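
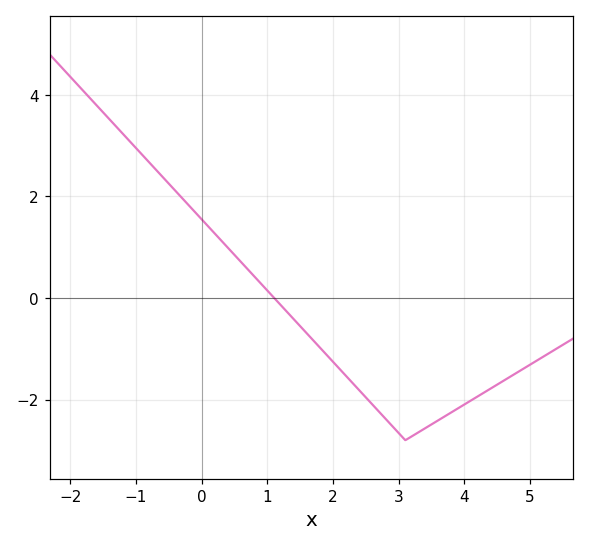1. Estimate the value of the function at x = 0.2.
1.2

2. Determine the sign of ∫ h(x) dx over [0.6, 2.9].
negative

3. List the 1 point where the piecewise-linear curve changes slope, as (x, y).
(3.1, -2.8)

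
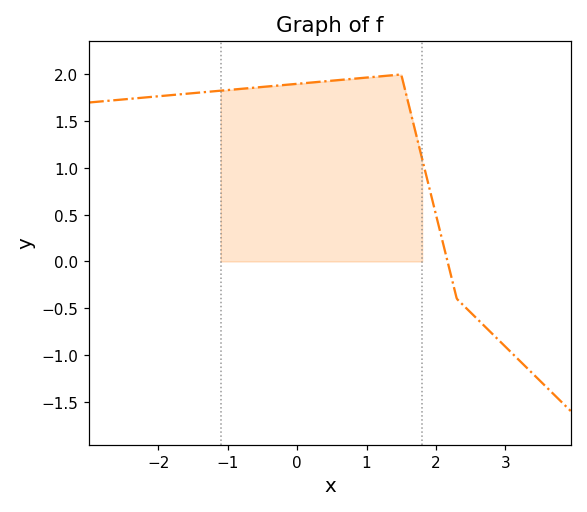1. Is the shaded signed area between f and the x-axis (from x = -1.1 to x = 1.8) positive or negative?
positive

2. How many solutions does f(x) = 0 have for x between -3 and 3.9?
1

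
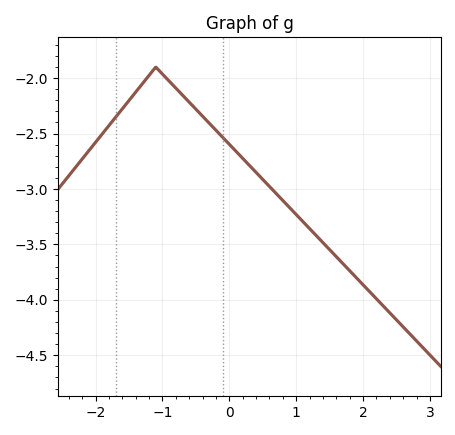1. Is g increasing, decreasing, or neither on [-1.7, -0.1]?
neither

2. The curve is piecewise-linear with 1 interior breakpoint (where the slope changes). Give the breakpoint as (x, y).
(-1.1, -1.9)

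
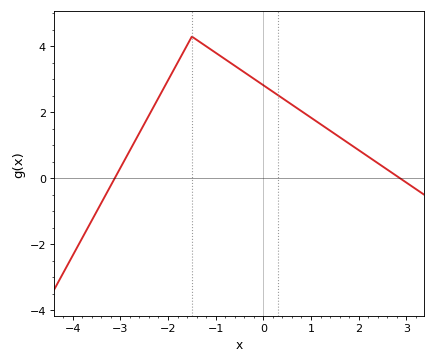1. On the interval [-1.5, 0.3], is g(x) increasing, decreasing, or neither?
decreasing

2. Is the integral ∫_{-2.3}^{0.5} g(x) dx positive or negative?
positive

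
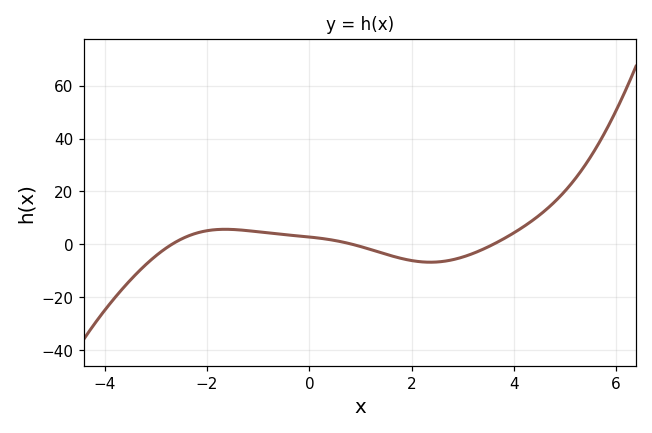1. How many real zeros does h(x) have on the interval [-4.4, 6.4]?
3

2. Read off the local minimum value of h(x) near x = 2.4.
-6.76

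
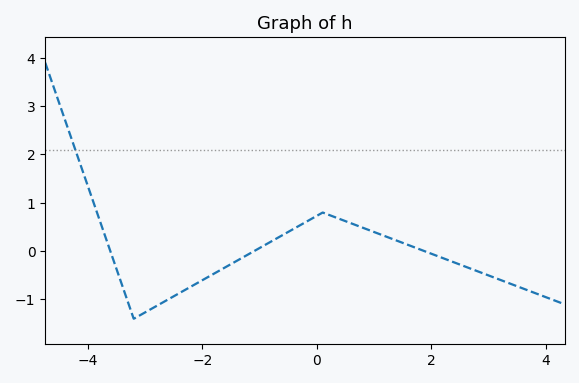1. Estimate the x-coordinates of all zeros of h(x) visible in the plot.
-3.61, -1.1, 1.88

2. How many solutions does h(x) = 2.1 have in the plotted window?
1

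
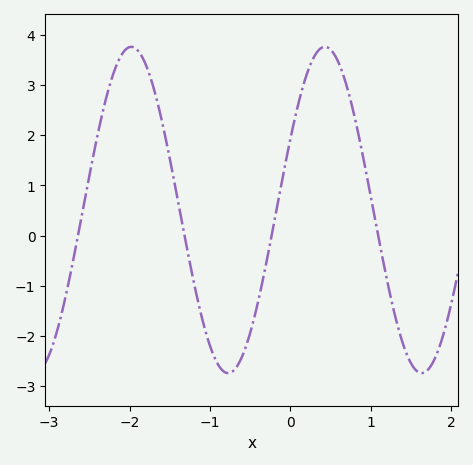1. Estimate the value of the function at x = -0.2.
0.3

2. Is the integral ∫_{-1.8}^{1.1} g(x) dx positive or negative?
positive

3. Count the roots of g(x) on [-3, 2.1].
4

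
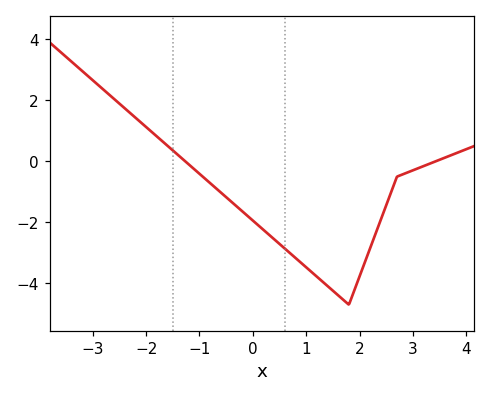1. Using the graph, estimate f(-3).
2.66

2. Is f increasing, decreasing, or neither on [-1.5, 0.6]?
decreasing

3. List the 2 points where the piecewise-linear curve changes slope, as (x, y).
(1.8, -4.7); (2.7, -0.5)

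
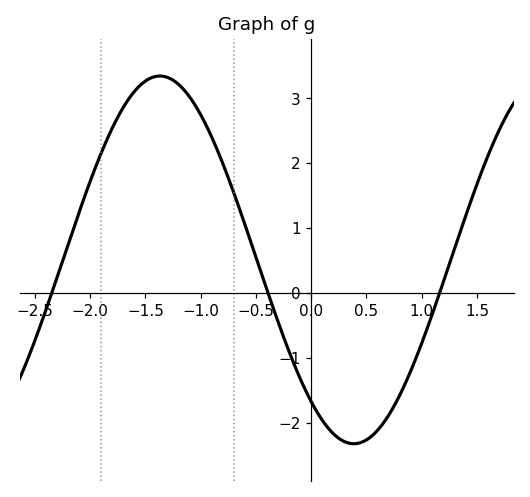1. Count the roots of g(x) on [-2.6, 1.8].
3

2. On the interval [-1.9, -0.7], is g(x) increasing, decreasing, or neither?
neither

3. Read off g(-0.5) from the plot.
0.6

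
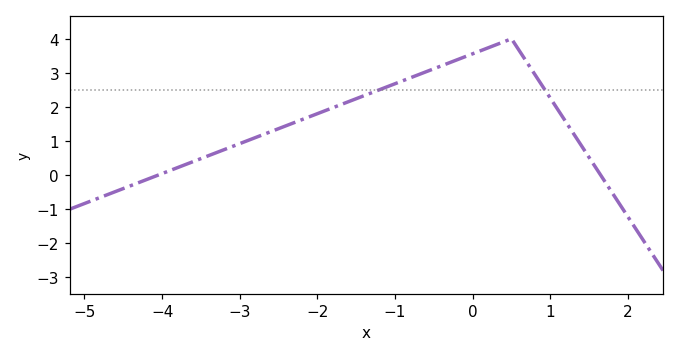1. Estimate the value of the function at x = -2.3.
1.5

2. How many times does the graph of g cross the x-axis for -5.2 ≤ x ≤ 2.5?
2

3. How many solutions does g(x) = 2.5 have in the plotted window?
2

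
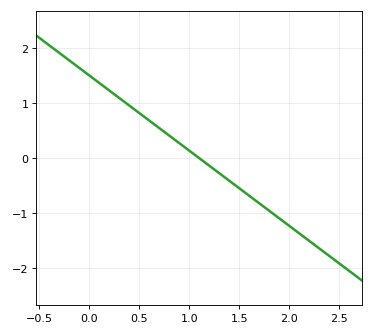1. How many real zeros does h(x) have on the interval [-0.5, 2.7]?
1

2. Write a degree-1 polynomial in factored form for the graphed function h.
y = -1.37(x - 1.1)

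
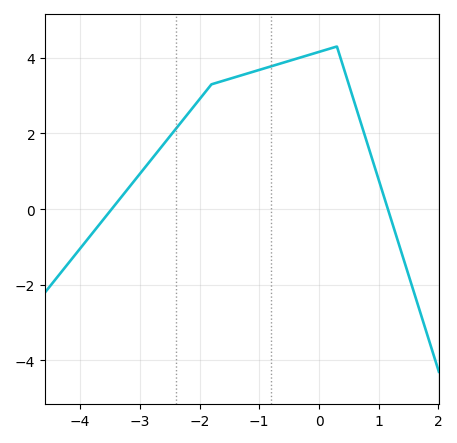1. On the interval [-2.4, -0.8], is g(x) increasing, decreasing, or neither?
increasing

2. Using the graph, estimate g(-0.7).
3.8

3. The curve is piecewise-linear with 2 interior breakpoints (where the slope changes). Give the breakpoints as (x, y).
(-1.8, 3.3); (0.3, 4.3)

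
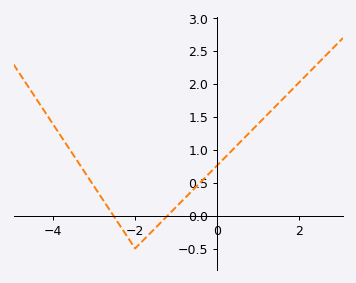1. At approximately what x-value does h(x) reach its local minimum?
-2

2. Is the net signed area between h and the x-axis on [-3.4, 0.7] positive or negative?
positive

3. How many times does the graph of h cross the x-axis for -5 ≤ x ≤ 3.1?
2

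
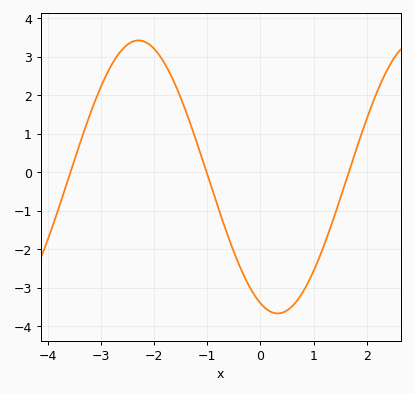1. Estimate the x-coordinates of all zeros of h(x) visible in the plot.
-3.6, -1, 1.7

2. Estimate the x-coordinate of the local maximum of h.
-2.3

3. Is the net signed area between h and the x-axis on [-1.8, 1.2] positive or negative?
negative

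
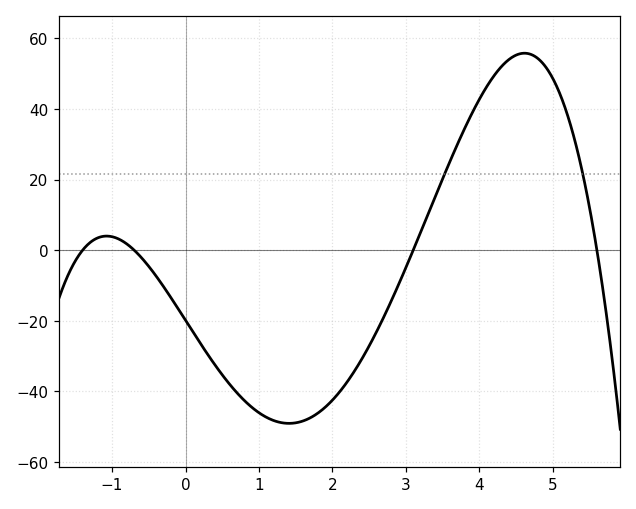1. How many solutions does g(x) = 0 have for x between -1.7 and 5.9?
4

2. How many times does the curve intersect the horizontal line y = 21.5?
2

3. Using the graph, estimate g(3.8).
34.5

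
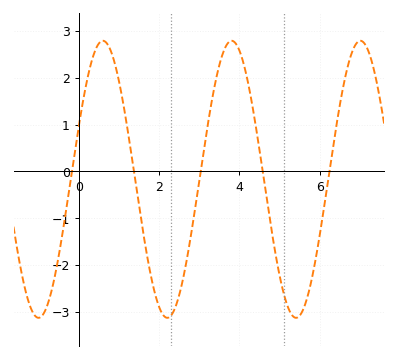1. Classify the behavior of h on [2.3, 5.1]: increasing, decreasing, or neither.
neither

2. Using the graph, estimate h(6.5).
1.41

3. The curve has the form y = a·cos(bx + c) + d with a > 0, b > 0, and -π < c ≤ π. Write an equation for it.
y = 2.96cos(1.96x - 1.18) - 0.17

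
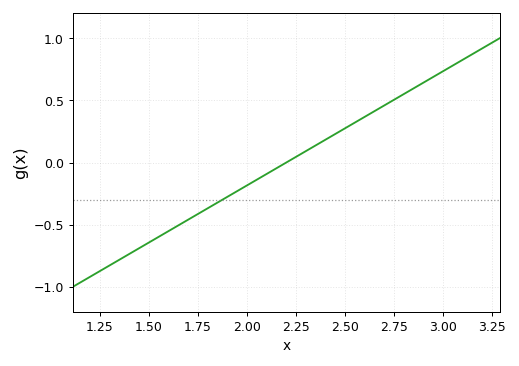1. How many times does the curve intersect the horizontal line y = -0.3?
1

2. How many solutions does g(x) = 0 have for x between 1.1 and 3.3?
1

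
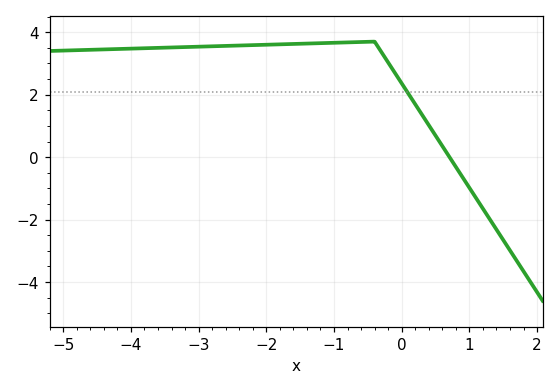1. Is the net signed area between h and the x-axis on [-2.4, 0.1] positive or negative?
positive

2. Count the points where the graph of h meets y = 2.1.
1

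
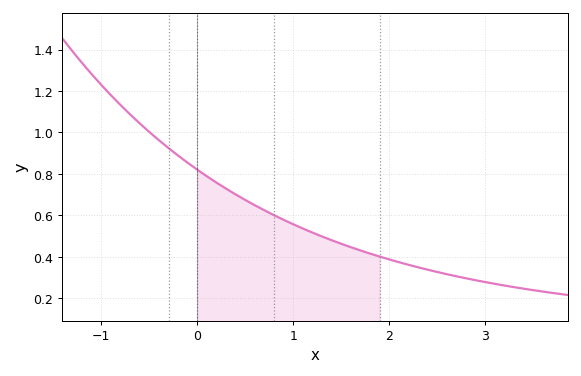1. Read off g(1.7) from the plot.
0.43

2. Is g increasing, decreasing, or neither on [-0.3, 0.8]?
decreasing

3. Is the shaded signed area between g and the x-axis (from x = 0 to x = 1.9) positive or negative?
positive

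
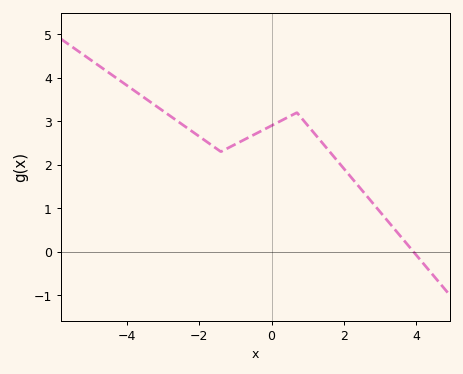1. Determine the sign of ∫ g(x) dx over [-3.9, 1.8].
positive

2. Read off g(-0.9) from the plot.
2.5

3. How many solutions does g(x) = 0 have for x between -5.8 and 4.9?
1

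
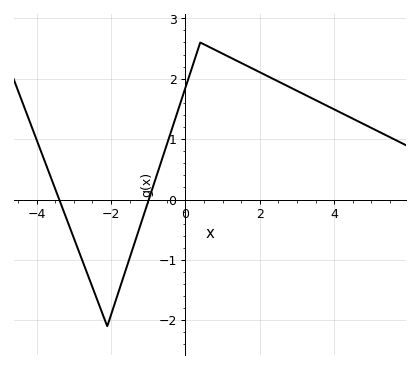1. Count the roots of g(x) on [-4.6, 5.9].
2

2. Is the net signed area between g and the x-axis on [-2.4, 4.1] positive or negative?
positive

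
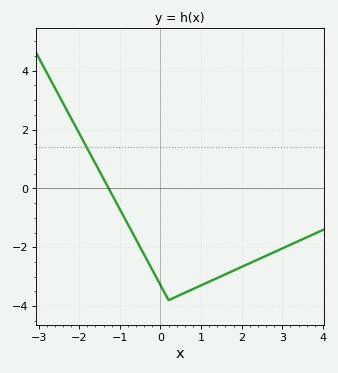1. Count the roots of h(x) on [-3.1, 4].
1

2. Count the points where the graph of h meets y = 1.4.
1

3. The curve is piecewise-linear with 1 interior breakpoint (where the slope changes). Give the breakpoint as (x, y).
(0.2, -3.8)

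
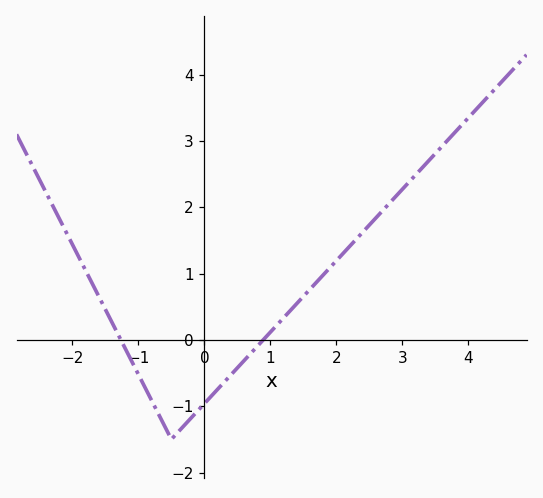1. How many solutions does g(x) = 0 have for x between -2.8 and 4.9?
2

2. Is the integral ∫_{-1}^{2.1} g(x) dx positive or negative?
negative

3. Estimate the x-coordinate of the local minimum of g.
-0.6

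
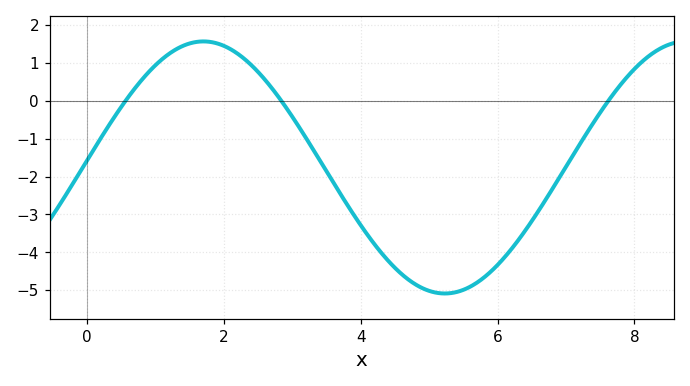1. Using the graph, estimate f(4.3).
-4.02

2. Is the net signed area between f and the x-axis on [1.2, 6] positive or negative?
negative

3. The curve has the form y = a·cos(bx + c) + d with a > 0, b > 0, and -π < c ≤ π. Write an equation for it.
y = 3.33cos(0.89x - 1.51) - 1.76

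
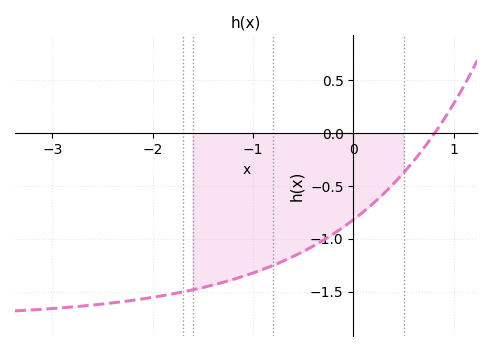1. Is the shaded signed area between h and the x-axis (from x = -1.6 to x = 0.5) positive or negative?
negative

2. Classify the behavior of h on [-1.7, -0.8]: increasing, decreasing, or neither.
increasing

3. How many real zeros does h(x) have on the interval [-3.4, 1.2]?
1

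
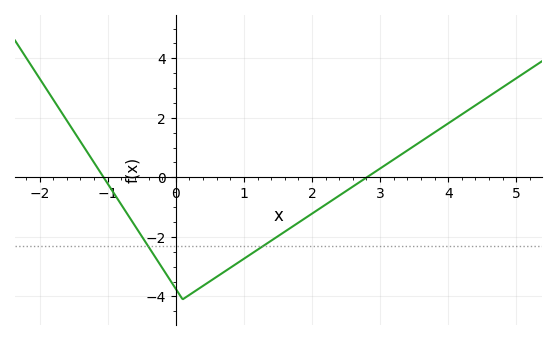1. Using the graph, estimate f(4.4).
2.4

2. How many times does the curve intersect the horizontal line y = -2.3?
2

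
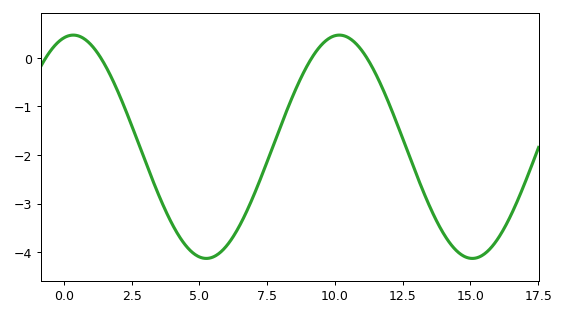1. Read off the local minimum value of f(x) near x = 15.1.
-4.1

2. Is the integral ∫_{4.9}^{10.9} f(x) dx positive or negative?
negative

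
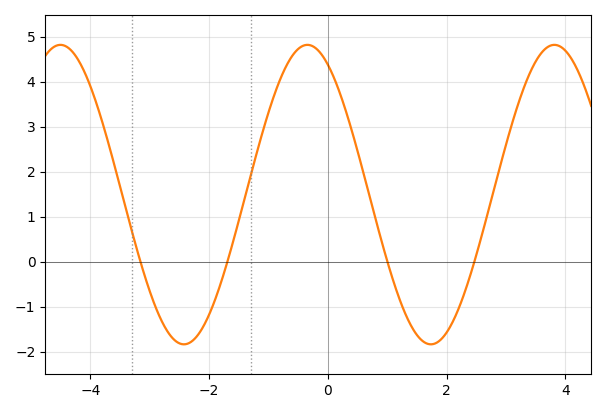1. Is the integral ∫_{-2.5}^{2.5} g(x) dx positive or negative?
positive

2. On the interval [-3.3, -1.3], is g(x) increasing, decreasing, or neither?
neither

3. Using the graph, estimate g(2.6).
0.6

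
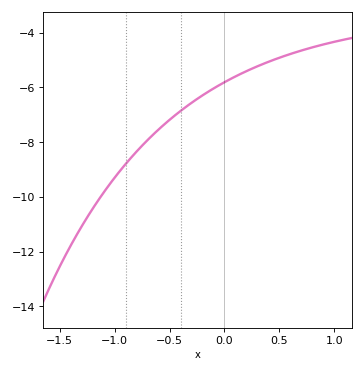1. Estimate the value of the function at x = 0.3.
-5.23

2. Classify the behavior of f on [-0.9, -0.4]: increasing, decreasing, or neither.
increasing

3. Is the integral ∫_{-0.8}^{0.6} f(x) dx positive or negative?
negative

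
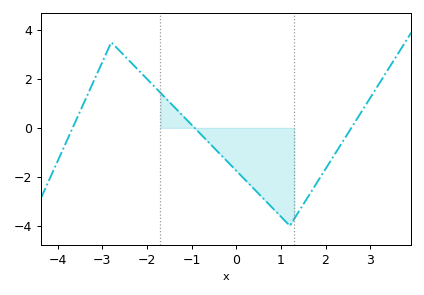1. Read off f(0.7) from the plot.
-3.06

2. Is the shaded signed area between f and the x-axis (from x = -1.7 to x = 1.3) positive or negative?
negative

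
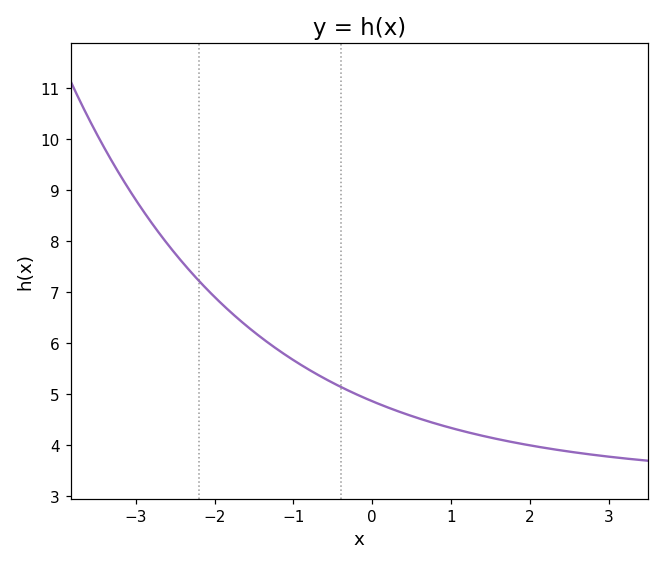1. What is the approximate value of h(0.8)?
4.4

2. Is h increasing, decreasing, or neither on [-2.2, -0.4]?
decreasing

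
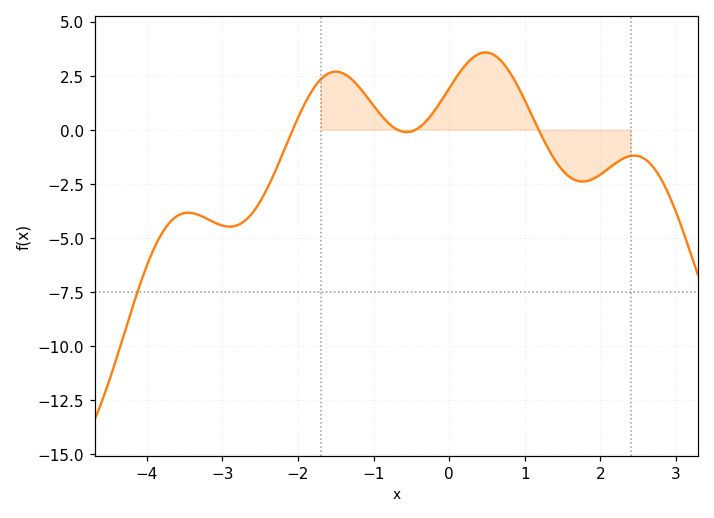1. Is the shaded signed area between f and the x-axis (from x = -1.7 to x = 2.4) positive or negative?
positive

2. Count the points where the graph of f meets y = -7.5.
1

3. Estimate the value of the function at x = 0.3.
3.2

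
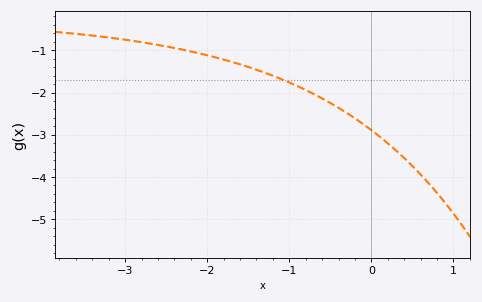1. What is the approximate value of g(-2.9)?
-0.778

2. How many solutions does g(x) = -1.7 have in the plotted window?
1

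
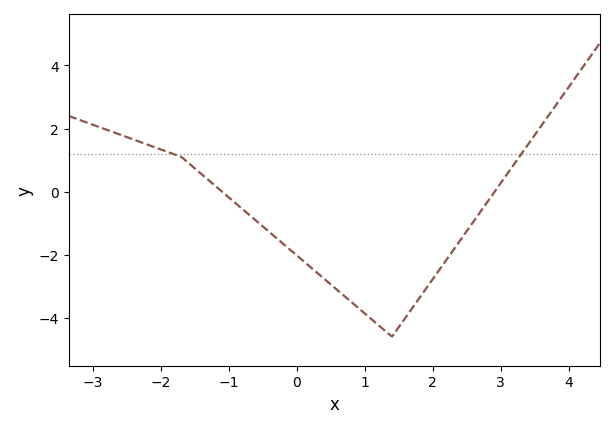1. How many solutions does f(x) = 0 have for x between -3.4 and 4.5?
2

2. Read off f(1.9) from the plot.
-3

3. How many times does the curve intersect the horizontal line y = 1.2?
2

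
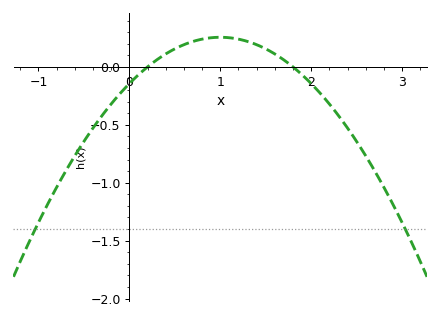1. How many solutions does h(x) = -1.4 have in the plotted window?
2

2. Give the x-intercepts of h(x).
0.2, 1.8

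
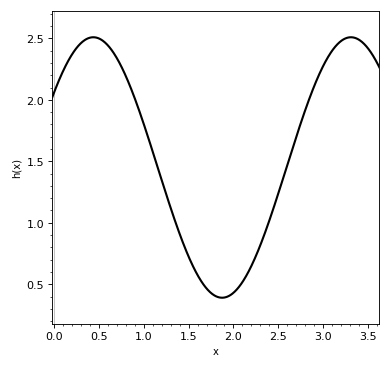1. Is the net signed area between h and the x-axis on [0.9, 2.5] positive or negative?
positive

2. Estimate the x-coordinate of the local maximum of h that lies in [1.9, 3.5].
3.31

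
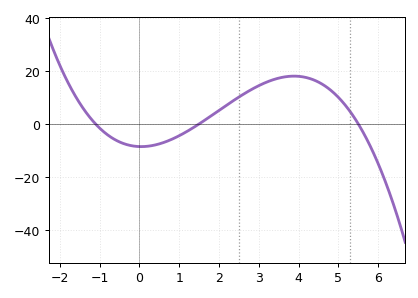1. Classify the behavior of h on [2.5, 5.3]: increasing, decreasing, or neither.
neither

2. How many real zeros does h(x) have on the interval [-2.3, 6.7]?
3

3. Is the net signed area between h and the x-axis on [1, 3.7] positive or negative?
positive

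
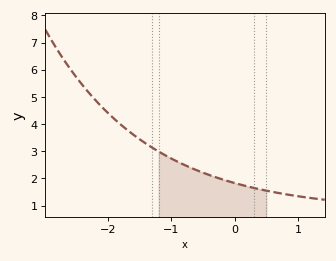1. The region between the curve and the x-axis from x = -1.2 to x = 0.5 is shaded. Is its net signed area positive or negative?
positive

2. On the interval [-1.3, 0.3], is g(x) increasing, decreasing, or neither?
decreasing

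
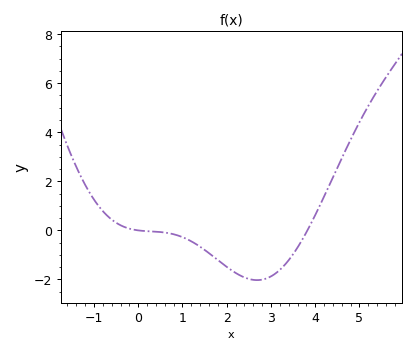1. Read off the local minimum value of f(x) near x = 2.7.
-2.03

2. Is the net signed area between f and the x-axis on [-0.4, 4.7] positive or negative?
negative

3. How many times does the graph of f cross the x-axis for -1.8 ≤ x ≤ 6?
2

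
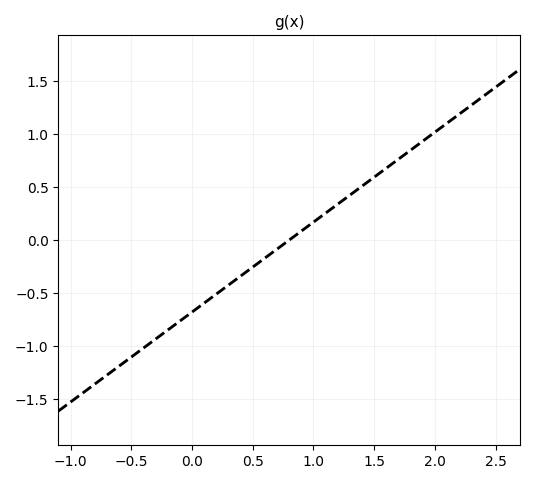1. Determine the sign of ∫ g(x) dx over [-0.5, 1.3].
negative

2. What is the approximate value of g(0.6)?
-0.17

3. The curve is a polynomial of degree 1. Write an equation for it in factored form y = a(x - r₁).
y = 0.85(x - 0.8)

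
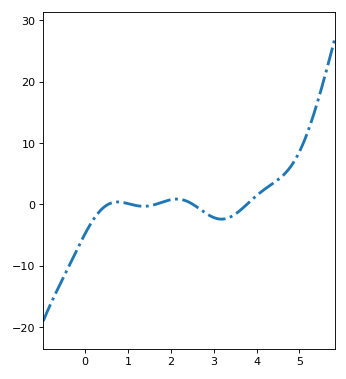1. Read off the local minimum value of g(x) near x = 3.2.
-2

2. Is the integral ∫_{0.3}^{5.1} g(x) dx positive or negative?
positive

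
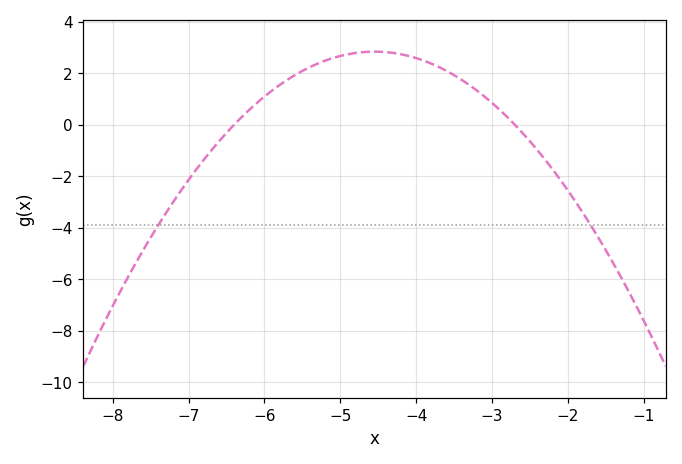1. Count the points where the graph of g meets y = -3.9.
2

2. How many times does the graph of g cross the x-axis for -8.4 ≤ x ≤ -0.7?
2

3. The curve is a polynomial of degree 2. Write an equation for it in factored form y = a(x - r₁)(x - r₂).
y = -0.83(x + 6.4)(x + 2.7)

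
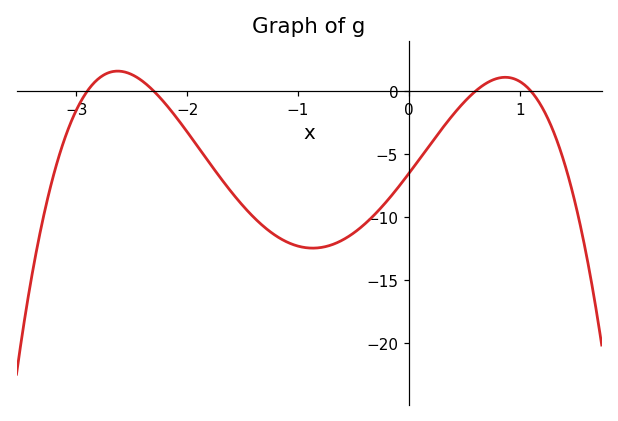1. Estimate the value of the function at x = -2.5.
1.5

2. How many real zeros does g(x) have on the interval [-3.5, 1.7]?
4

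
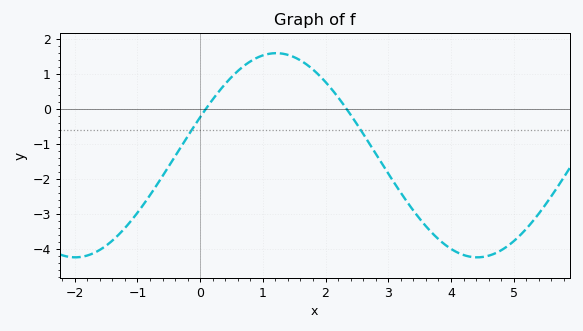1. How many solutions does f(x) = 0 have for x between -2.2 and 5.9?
2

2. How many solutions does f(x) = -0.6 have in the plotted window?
2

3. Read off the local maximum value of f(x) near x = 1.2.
1.6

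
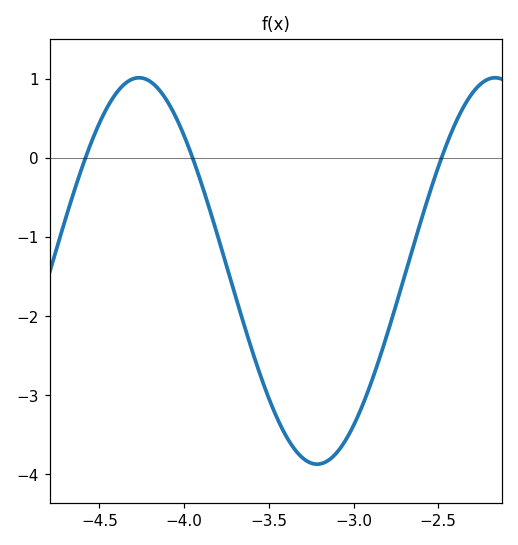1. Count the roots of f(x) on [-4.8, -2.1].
3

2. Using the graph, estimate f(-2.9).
-2.86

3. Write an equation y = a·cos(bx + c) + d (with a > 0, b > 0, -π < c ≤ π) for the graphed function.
y = 2.44cos(2.99x + 0.19) - 1.43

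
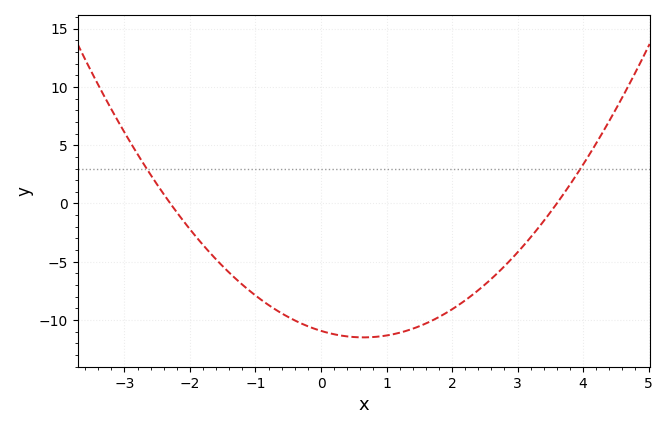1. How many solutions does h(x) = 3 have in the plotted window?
2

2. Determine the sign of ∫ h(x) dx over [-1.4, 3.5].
negative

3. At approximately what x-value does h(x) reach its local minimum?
0.65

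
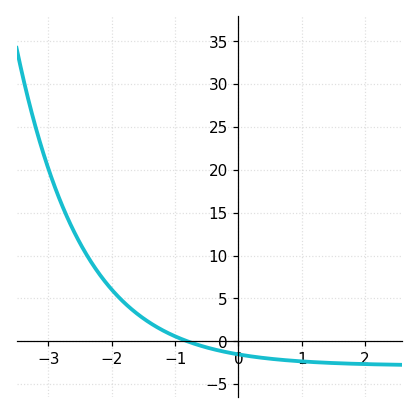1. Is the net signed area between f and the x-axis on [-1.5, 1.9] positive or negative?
negative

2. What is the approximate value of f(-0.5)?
-0.5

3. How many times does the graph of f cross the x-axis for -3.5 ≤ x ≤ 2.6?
1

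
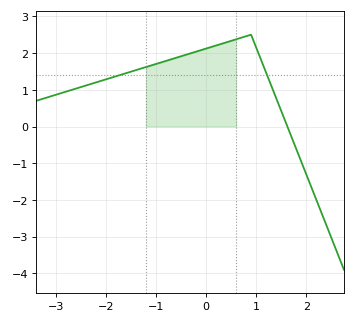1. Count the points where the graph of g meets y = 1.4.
2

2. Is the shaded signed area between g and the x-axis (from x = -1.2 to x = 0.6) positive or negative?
positive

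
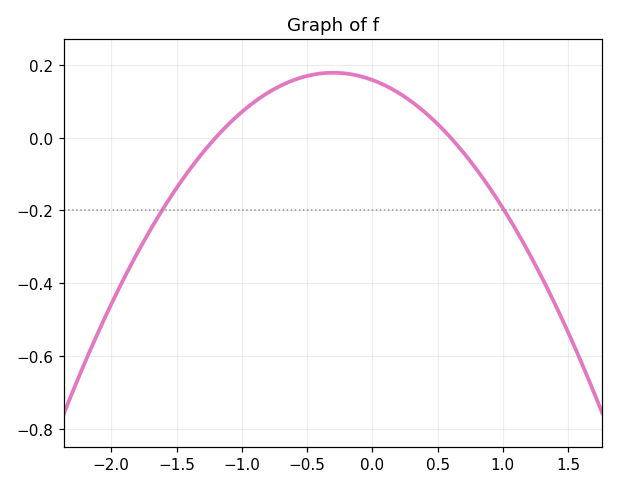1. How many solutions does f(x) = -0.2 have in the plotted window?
2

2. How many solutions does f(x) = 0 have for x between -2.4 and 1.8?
2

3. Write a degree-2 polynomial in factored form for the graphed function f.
y = -0.22(x + 1.2)(x - 0.6)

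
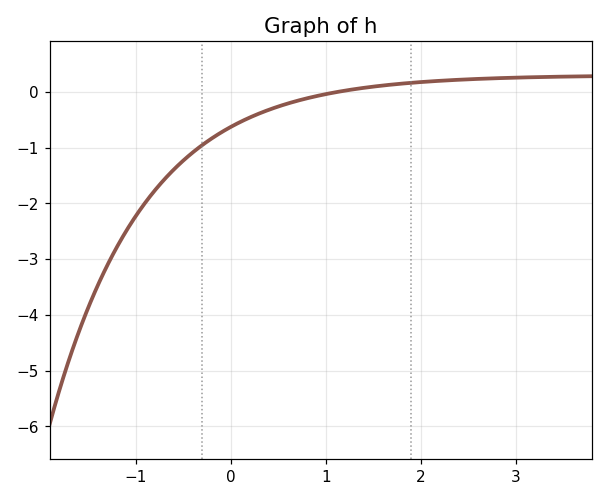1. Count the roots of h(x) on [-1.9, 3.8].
1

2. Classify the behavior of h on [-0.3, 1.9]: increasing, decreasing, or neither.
increasing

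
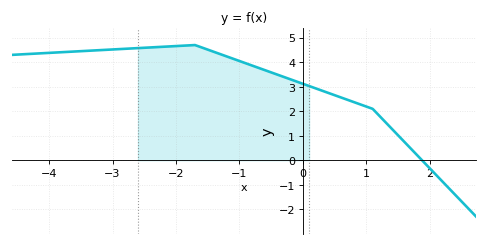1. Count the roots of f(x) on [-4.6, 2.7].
1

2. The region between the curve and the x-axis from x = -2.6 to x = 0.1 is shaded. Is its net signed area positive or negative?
positive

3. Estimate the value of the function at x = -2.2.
4.63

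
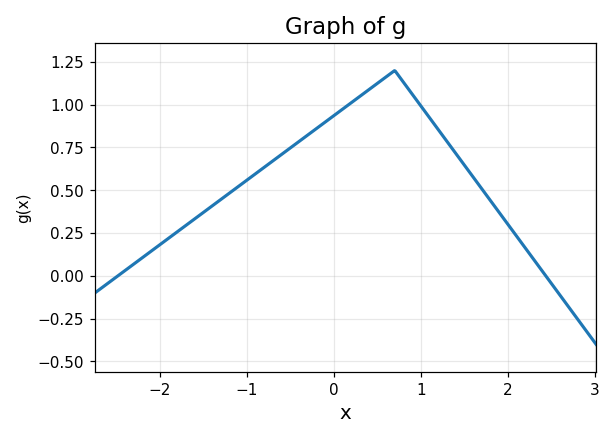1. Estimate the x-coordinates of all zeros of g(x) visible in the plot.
-2.48, 2.43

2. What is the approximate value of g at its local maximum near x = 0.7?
1.2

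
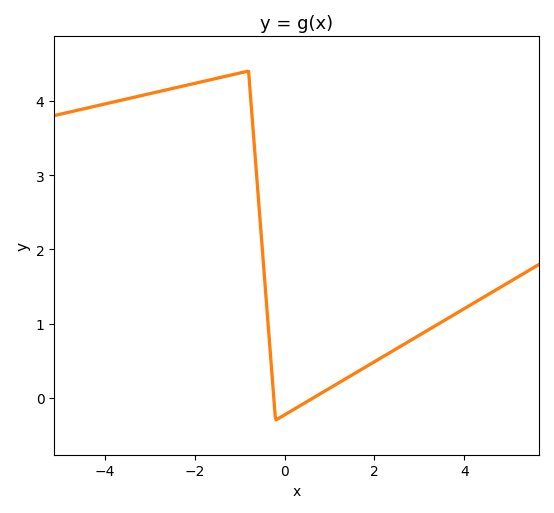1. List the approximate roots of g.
-0.2, 0.6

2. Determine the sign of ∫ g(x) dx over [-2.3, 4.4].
positive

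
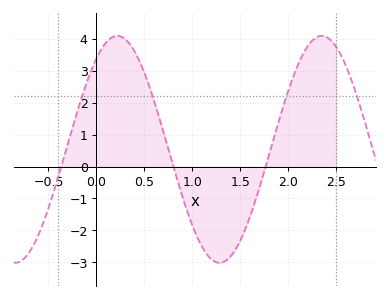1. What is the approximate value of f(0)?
3.4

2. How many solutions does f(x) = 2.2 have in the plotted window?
4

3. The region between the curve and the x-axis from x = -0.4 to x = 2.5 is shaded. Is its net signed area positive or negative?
positive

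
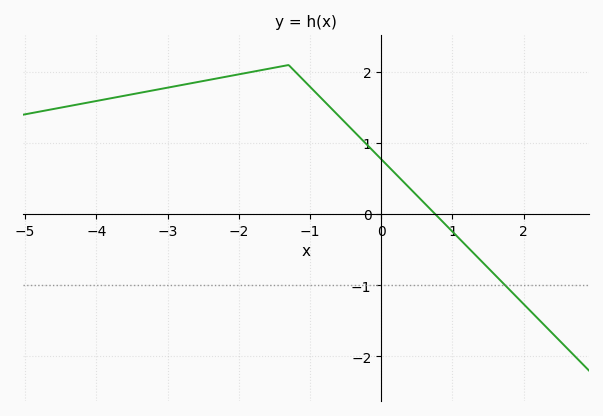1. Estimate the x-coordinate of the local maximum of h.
-1.3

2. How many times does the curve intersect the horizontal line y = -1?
1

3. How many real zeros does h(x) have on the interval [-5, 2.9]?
1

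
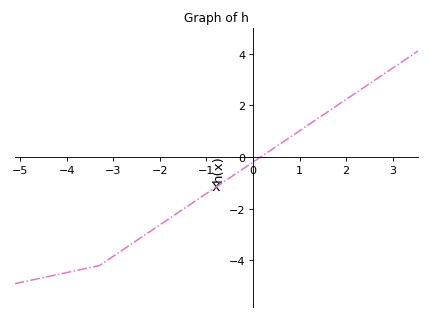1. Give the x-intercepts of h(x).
0.2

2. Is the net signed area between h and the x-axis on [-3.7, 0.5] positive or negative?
negative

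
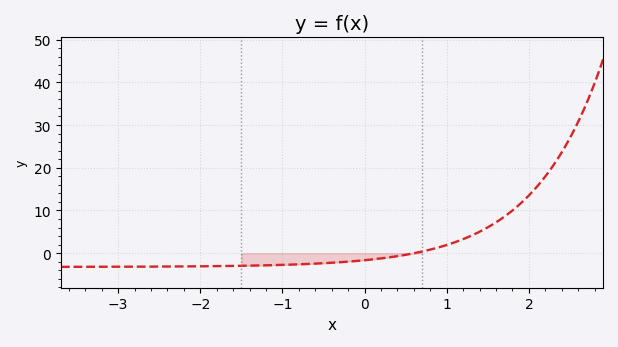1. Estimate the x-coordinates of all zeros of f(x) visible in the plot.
0.601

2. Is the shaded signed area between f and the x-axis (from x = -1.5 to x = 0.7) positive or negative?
negative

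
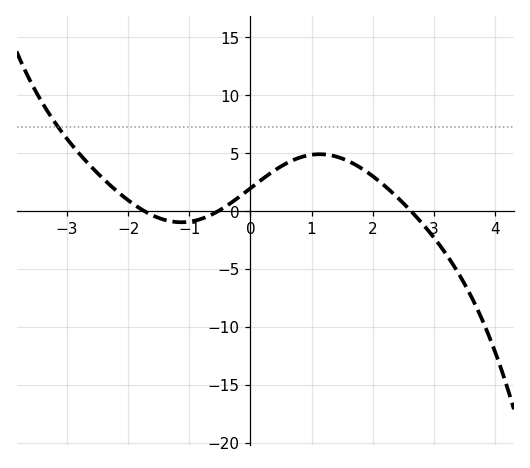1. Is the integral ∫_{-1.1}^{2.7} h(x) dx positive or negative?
positive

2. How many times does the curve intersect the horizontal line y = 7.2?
1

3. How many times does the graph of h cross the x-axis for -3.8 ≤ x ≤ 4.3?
3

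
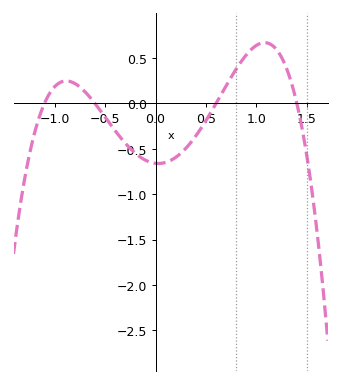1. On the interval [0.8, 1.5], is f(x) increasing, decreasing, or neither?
neither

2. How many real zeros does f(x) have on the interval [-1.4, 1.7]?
4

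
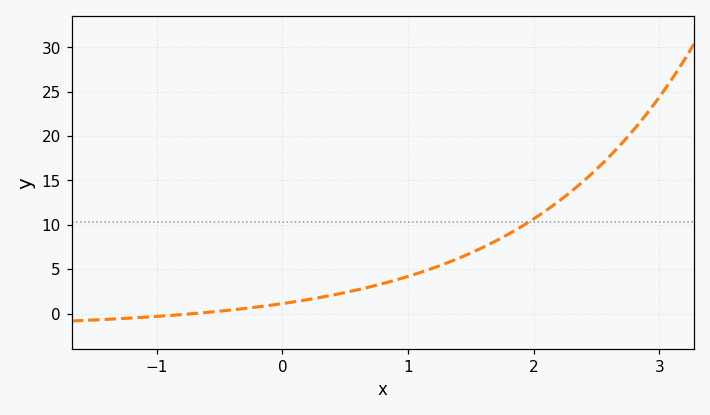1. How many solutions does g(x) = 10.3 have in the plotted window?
1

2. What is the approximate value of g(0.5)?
2.5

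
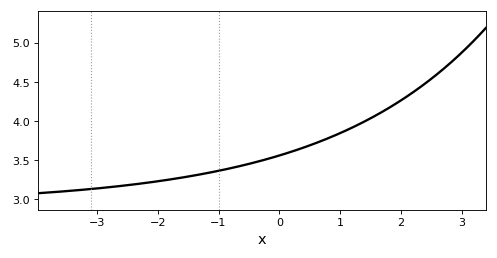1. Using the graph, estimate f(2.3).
4.43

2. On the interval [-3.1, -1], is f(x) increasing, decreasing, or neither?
increasing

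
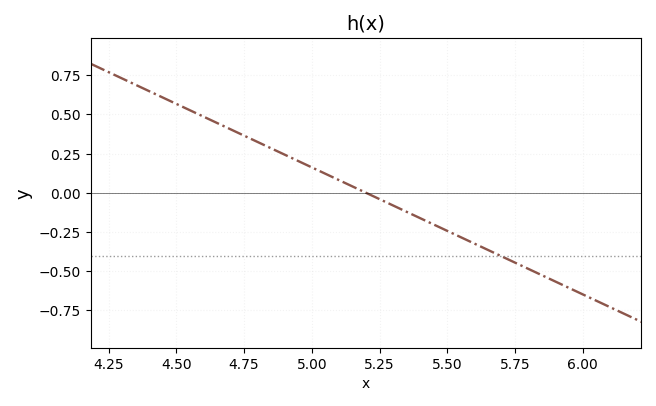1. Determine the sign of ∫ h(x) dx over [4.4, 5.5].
positive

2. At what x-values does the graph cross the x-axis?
5.2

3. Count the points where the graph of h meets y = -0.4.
1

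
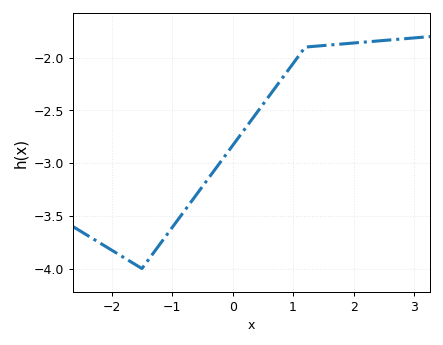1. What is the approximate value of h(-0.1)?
-2.91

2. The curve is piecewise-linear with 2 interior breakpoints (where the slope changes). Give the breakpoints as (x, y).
(-1.5, -4); (1.2, -1.9)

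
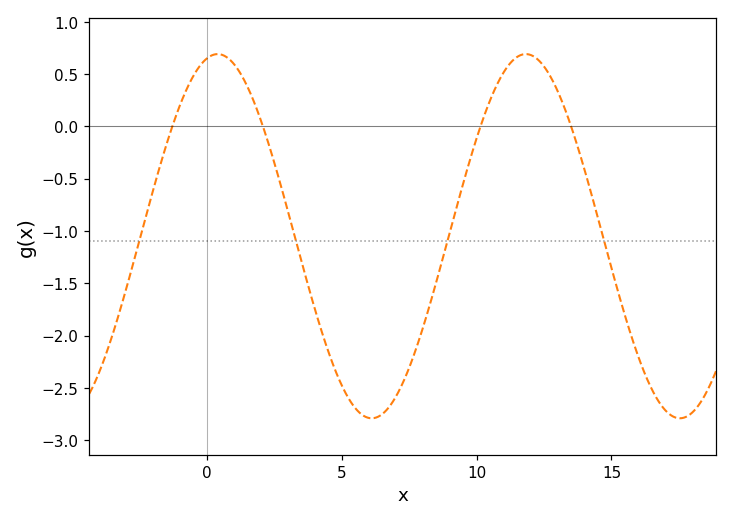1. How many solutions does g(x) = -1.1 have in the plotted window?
4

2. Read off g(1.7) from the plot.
0.25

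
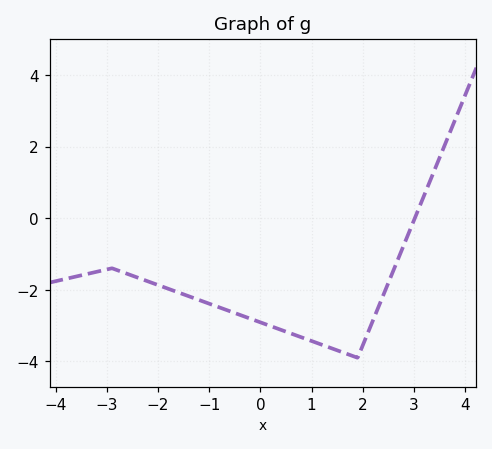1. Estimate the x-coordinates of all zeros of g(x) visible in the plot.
3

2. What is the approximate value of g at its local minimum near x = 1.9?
-3.8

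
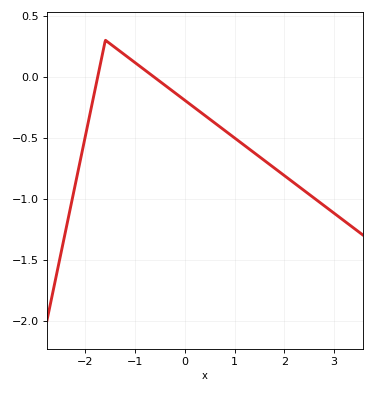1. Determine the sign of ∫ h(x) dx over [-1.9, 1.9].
negative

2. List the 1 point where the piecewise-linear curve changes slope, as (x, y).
(-1.6, 0.3)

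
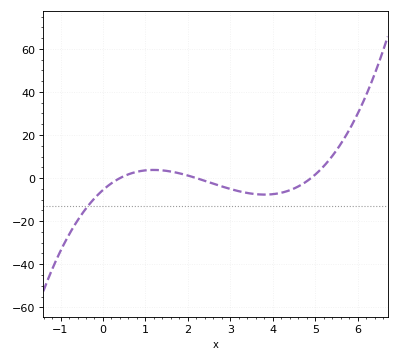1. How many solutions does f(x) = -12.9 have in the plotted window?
1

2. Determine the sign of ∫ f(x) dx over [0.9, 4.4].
negative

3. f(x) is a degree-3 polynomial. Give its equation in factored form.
y = 1.28(x - 0.4)(x - 2.2)(x - 4.9)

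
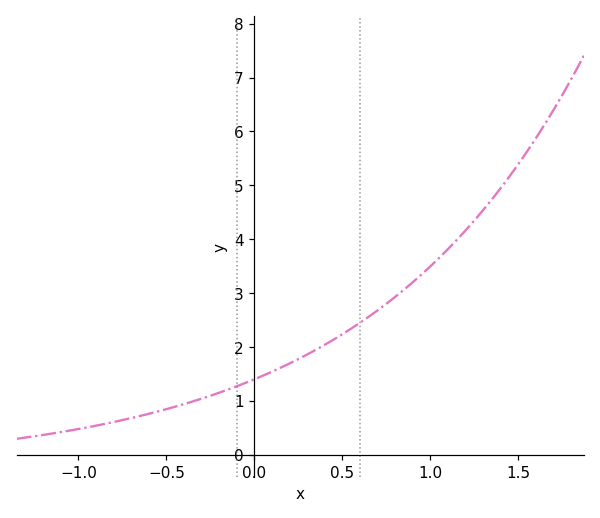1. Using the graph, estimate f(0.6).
2.45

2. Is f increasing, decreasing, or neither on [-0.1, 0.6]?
increasing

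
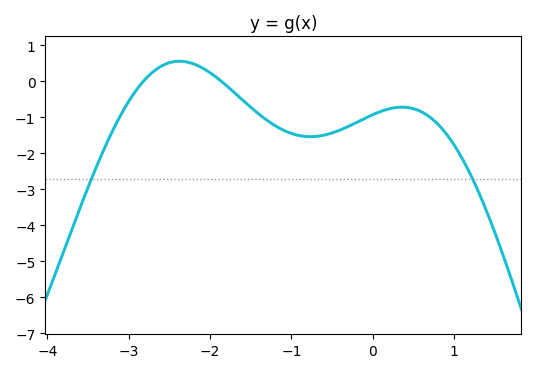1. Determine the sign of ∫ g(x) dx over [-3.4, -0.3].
negative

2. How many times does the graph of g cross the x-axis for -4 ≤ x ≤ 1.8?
2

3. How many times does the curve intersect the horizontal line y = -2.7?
2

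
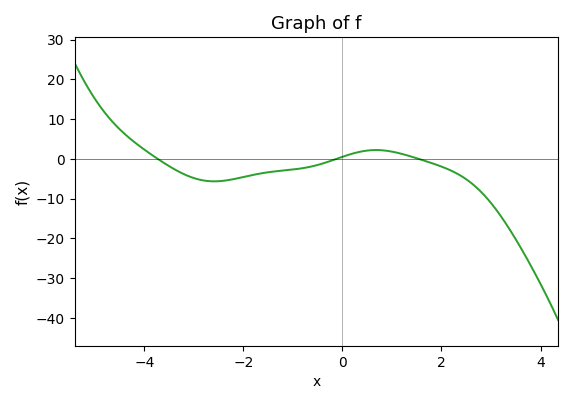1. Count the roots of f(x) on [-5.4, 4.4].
3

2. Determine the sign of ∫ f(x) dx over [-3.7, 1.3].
negative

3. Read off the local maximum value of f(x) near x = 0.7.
2.24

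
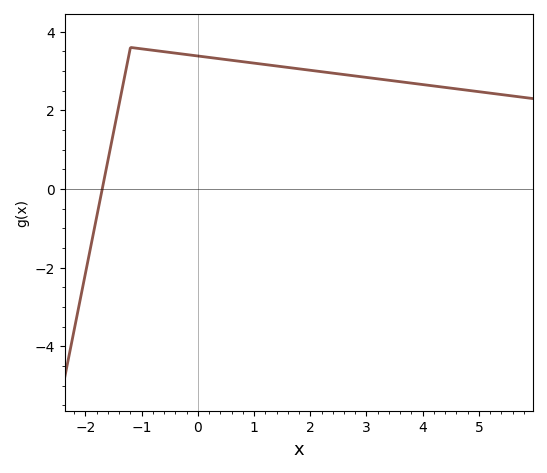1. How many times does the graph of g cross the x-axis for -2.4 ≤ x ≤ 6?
1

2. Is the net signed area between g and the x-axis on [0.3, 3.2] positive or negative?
positive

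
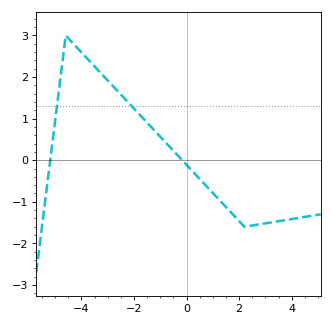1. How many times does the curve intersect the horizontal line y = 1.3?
2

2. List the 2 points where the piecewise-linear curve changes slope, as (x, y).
(-4.6, 3); (2.2, -1.6)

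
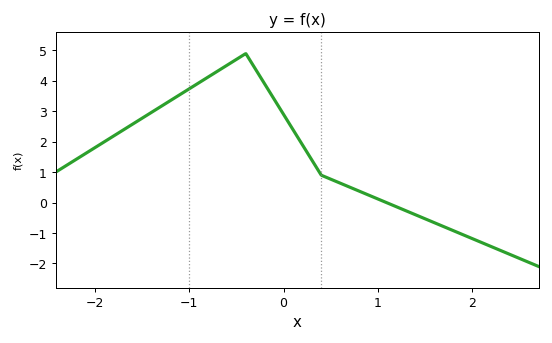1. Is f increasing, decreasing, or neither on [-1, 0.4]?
neither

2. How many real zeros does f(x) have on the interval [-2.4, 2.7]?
1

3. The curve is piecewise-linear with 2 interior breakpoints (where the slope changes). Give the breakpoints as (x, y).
(-0.4, 4.9); (0.4, 0.9)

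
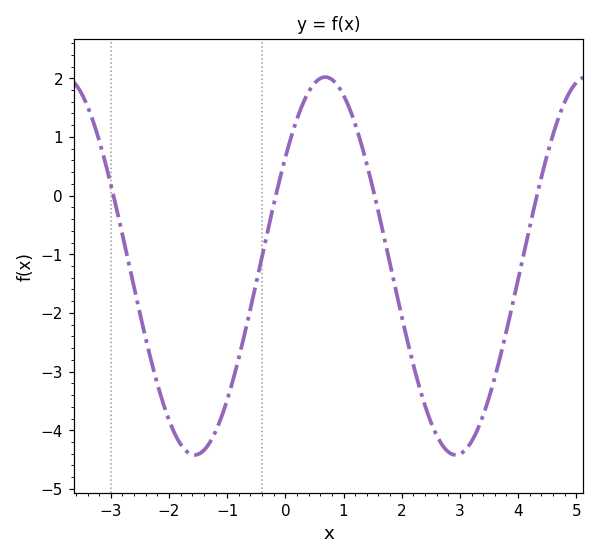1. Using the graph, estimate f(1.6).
-0.279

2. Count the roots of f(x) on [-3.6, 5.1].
4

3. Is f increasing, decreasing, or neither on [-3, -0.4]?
neither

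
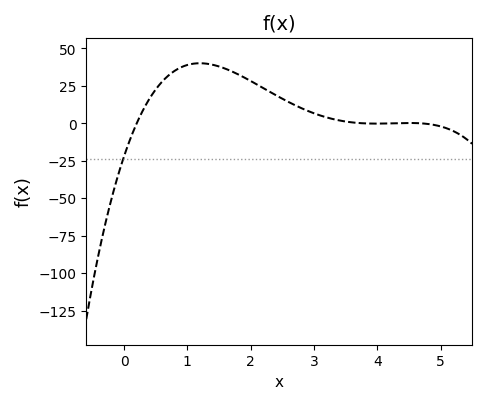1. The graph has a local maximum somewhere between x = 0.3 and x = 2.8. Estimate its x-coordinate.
1.2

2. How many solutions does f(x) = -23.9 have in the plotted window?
1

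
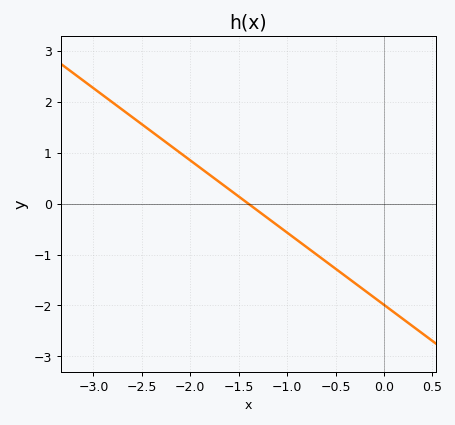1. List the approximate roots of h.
-1.4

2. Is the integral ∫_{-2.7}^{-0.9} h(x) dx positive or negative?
positive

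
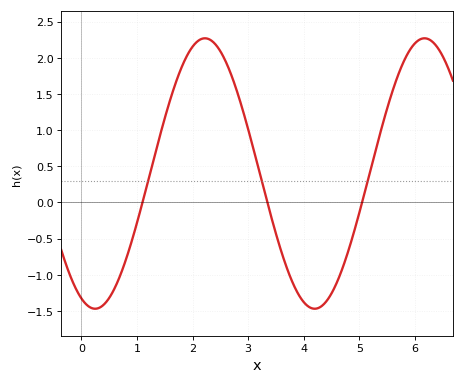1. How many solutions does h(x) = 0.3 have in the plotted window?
3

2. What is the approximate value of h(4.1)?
-1.45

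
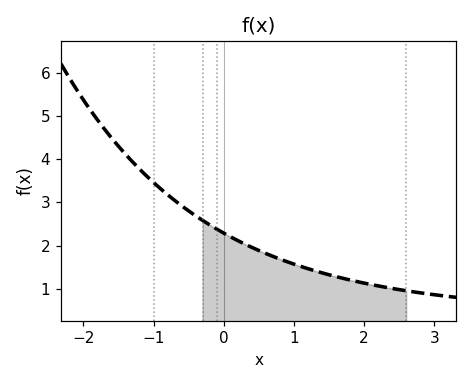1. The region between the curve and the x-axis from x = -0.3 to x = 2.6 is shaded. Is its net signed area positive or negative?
positive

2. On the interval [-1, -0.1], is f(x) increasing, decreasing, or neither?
decreasing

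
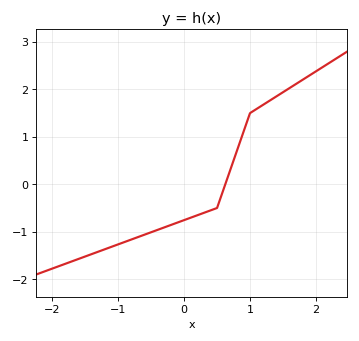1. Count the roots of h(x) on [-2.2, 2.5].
1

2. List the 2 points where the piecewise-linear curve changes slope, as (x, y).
(0.5, -0.5); (1, 1.5)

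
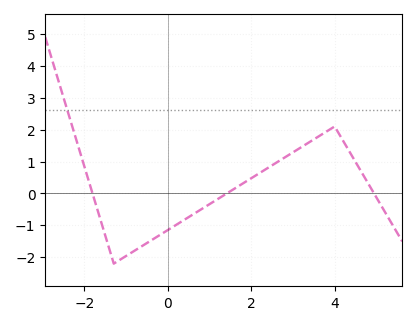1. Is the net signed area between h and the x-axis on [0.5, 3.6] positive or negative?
positive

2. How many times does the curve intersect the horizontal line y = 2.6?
1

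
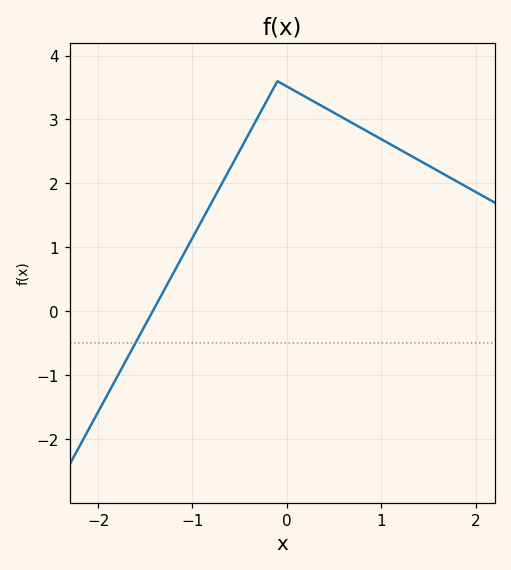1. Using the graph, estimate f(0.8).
2.86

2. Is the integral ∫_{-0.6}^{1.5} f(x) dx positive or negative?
positive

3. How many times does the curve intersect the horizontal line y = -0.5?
1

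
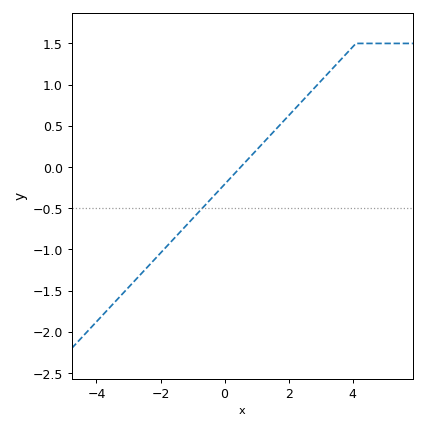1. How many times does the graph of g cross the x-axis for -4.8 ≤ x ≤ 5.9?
1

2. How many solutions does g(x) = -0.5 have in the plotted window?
1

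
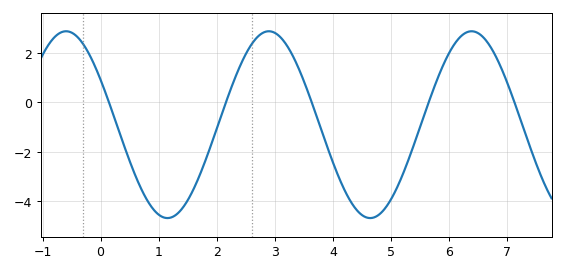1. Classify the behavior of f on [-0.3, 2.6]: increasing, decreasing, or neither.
neither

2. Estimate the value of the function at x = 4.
-2.4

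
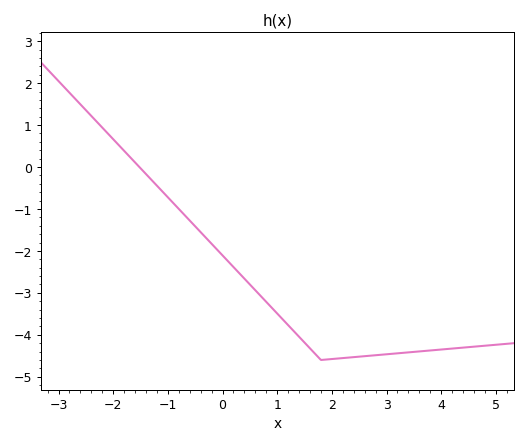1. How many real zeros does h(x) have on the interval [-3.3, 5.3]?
1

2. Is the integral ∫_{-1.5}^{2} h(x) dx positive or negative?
negative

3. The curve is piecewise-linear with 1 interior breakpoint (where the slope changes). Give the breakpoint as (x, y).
(1.8, -4.6)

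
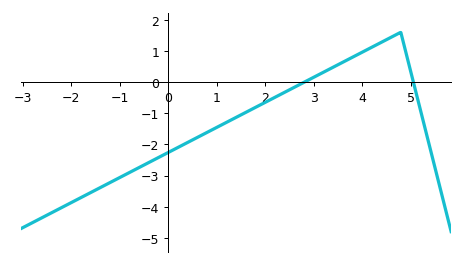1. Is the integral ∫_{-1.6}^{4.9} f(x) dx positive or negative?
negative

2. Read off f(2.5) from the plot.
-0.25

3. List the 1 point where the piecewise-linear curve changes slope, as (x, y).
(4.8, 1.6)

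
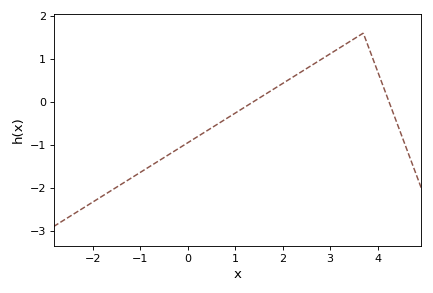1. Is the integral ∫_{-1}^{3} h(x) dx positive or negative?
negative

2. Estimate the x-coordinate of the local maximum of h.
3.7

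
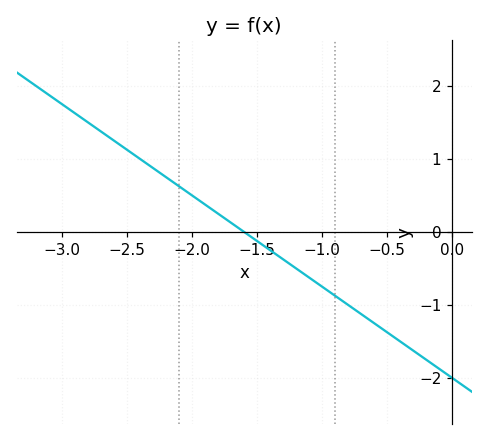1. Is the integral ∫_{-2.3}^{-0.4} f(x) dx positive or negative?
negative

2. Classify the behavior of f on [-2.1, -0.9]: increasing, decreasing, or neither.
decreasing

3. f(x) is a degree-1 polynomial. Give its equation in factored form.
y = -1.25(x + 1.6)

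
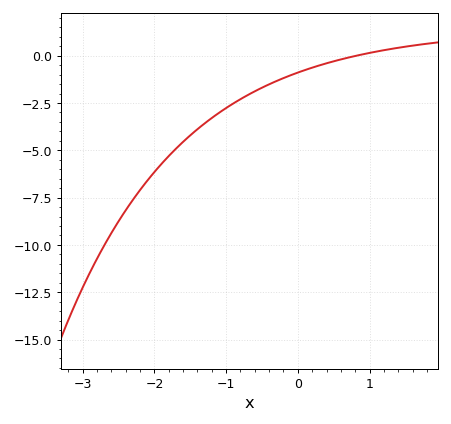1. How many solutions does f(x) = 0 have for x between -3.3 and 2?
1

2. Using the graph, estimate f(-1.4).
-3.8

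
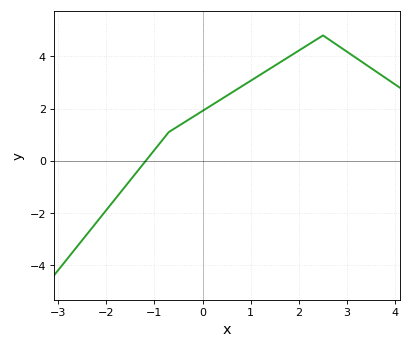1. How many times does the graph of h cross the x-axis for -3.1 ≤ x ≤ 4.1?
1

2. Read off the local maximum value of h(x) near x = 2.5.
4.8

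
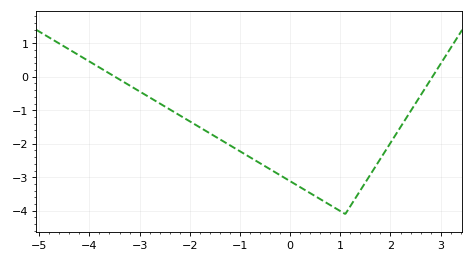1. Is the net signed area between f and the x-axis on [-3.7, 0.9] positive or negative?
negative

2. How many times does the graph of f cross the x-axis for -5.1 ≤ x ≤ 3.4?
2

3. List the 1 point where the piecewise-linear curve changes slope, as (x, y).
(1.1, -4.1)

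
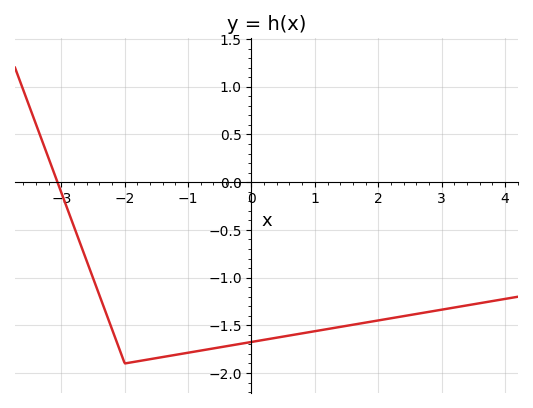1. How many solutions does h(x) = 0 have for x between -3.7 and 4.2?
1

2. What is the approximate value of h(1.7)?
-1.5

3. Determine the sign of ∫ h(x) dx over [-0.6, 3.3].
negative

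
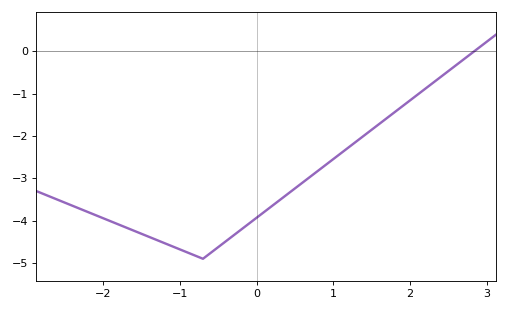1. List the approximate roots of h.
2.8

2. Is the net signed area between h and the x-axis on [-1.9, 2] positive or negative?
negative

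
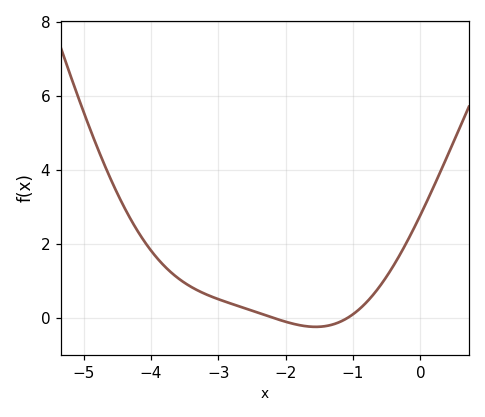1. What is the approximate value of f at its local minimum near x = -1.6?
-0.2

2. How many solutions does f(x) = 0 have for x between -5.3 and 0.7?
2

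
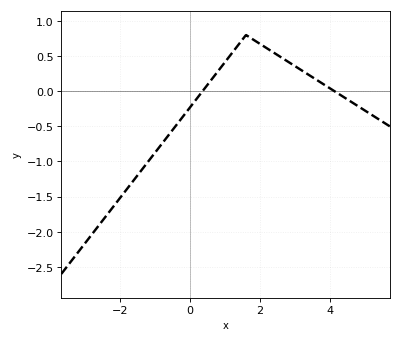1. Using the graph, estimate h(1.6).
0.8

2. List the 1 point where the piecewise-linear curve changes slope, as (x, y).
(1.6, 0.8)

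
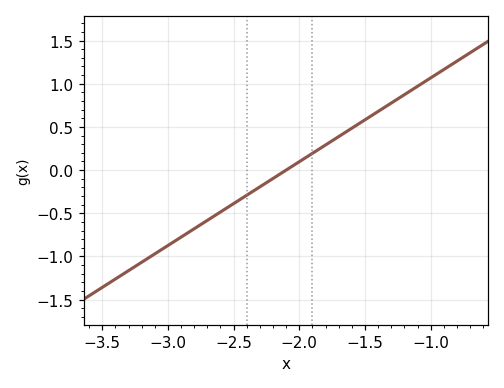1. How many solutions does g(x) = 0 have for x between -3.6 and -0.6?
1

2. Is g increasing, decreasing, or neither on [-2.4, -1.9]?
increasing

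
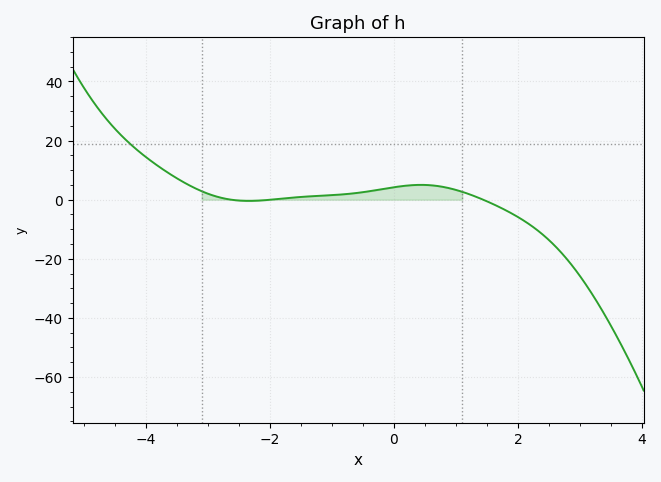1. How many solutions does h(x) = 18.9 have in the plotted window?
1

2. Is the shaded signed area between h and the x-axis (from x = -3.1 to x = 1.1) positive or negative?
positive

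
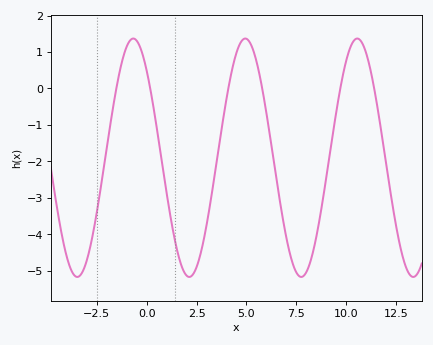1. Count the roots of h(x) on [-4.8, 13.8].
6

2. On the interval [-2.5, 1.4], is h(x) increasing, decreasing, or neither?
neither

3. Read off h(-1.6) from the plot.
-0.248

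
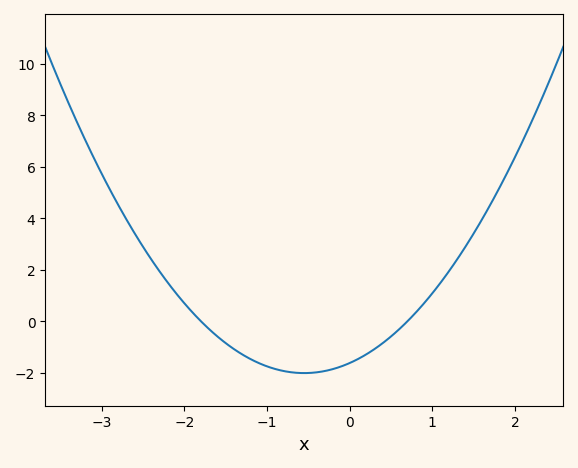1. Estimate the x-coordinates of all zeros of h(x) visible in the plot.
-1.8, 0.7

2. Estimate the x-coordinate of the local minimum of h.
-0.5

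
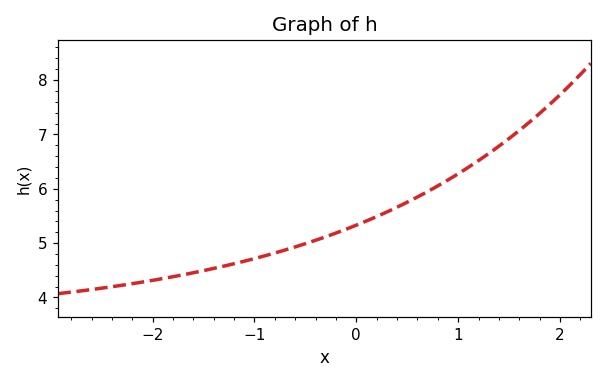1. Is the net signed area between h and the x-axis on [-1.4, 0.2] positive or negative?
positive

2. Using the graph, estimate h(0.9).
6.16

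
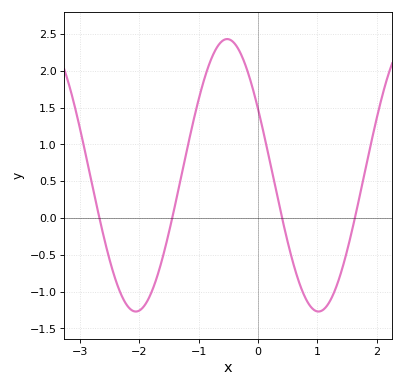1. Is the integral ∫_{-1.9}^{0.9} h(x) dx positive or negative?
positive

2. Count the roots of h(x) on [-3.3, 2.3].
4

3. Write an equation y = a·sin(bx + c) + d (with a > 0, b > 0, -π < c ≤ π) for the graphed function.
y = 1.85sin(2.04x + 2.63) + 0.58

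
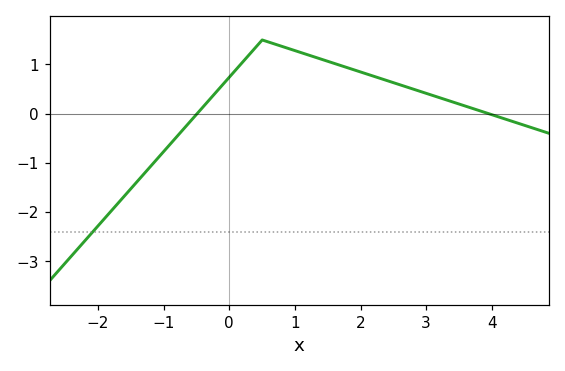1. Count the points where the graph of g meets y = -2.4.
1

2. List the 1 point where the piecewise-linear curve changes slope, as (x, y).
(0.5, 1.5)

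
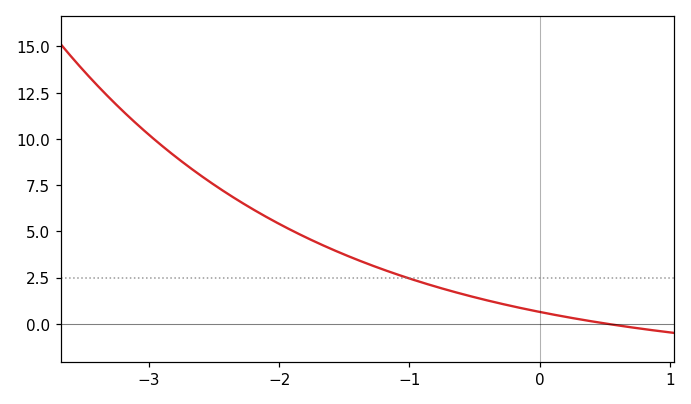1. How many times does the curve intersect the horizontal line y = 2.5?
1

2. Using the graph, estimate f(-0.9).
2.23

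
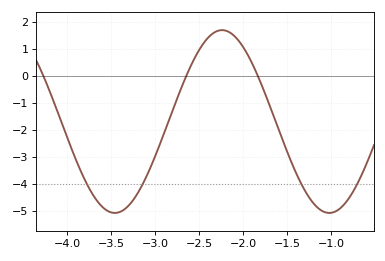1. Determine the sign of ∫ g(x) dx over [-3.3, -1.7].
negative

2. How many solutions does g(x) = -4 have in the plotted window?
4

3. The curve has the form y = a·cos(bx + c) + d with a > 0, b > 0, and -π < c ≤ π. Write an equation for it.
y = 3.39cos(2.58x - 0.5) - 1.7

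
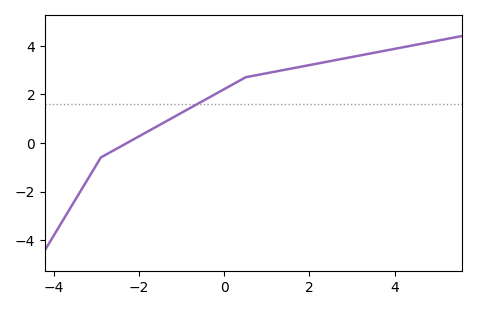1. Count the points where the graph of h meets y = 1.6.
1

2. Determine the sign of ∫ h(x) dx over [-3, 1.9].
positive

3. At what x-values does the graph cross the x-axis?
-2.28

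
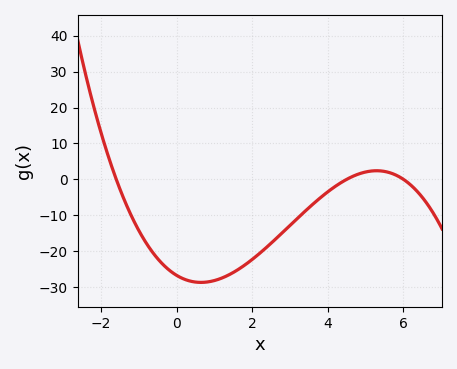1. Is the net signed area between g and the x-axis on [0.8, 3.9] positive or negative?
negative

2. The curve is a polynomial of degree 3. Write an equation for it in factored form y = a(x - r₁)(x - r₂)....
y = -0.62(x + 1.6)(x - 4.5)(x - 6)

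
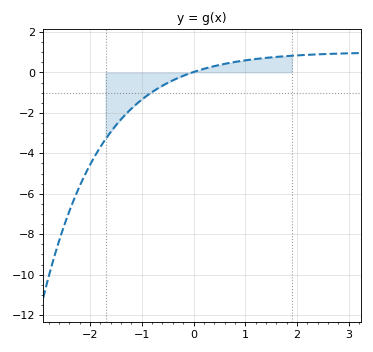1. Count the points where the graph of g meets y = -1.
1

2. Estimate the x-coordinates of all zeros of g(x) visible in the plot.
-0.023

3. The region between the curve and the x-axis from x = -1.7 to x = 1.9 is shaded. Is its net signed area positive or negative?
negative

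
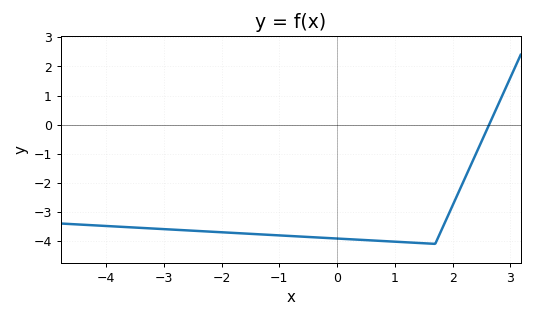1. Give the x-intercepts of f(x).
2.6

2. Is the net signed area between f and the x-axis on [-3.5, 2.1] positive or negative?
negative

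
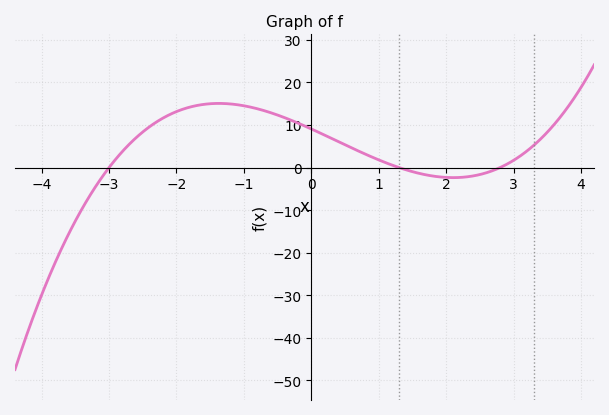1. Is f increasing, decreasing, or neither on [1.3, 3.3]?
neither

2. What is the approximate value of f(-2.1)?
12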